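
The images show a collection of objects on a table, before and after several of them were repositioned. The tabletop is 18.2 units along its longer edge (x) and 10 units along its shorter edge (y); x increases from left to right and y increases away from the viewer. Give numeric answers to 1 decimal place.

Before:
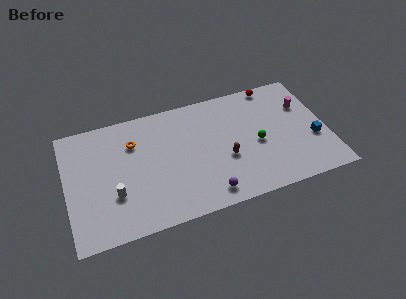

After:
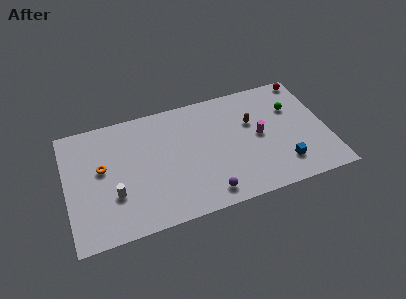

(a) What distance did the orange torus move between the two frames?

2.7

From (4.8, 7.2) to (2.5, 5.7), the orange torus covered √(2.3² + 1.5²) ≈ 2.7 units.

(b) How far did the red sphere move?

2.4

The red sphere was near (14.9, 9.2) before and (17.3, 9.1) after, so it travelled √(2.4² + 0.1²) ≈ 2.4 units.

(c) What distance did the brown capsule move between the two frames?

3.3

The brown capsule was near (11.0, 3.9) before and (13.1, 6.4) after, so it travelled √(2.1² + 2.5²) ≈ 3.3 units.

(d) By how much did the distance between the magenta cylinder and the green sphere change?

-1.2

The distance was about 4.2 in the first image and 3.0 in the second, so they moved 1.2 units closer together.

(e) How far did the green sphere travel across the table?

3.5

The green sphere moved from about (13.3, 4.5) to (16.0, 6.8), a distance of √(2.7² + 2.3²) ≈ 3.5.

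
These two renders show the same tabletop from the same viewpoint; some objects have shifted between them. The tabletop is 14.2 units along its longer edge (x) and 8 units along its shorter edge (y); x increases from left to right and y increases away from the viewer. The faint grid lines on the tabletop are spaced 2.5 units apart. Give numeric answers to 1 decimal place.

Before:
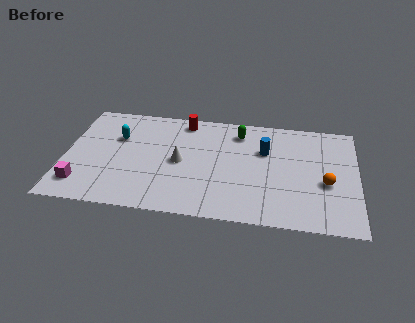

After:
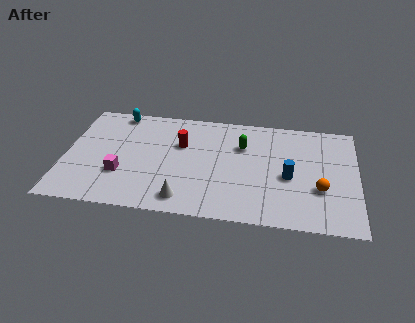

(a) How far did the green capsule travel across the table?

1.0

The green capsule moved from about (8.4, 6.5) to (8.6, 5.5), a distance of √(0.2² + 1.0²) ≈ 1.0.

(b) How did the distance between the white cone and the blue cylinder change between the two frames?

+1.2

Before: roughly 4.3 units apart; after: 5.5. That's 1.2 units further apart.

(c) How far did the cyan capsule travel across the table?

1.9

From (2.5, 5.3) to (2.4, 7.2), the cyan capsule covered √(0.1² + 1.9²) ≈ 1.9 units.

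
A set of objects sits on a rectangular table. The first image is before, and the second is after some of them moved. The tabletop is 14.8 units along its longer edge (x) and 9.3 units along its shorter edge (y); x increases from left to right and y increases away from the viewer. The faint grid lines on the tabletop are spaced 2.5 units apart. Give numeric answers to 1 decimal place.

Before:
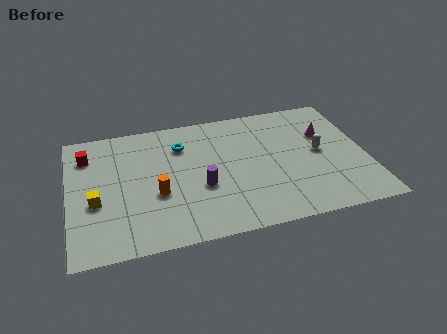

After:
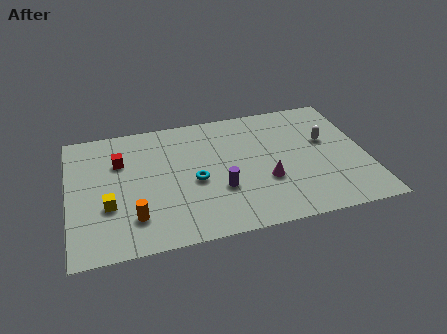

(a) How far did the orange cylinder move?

1.8

The orange cylinder moved from about (4.3, 3.6) to (3.1, 2.2), a distance of √(1.2² + 1.4²) ≈ 1.8.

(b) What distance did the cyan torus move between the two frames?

2.8

From (5.7, 6.9) to (6.2, 4.1), the cyan torus covered √(0.5² + 2.8²) ≈ 2.8 units.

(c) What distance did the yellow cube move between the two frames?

0.7

The yellow cube moved from about (1.3, 3.7) to (1.9, 3.3), a distance of √(0.6² + 0.4²) ≈ 0.7.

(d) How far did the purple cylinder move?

1.0

The purple cylinder was near (6.5, 3.6) before and (7.4, 3.2) after, so it travelled √(0.9² + 0.4²) ≈ 1.0 units.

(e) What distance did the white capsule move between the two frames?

0.9

From (12.5, 4.8) to (12.9, 5.6), the white capsule covered √(0.4² + 0.8²) ≈ 0.9 units.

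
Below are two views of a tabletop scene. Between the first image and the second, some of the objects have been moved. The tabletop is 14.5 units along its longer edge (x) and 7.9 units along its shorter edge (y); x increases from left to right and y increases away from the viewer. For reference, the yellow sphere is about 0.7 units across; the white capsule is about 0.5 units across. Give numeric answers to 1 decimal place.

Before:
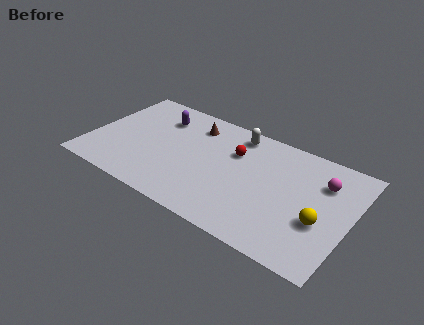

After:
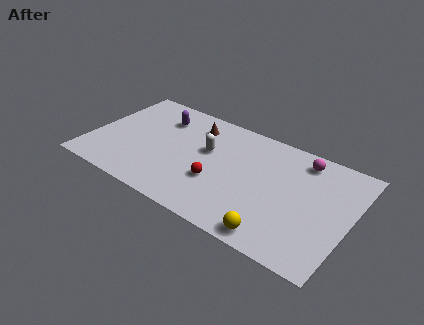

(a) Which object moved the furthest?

the yellow sphere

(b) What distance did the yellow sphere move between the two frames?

3.0

The yellow sphere moved from about (13.0, 3.0) to (10.9, 0.9), a distance of √(2.1² + 2.1²) ≈ 3.0.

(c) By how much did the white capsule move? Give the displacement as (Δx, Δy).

(-1.4, -2.0)

The white capsule started near (7.8, 6.8) and ended near (6.4, 4.8).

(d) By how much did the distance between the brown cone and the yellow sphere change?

-0.6

They were about 8.3 units apart before and 7.7 after — 0.6 units closer together.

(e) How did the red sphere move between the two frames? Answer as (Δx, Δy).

(-0.6, -2.6)

From the two frames, the red sphere sits at roughly (7.9, 5.4) before and (7.3, 2.8) after.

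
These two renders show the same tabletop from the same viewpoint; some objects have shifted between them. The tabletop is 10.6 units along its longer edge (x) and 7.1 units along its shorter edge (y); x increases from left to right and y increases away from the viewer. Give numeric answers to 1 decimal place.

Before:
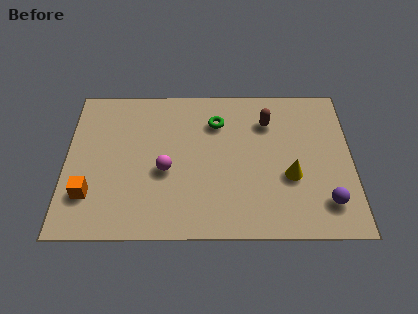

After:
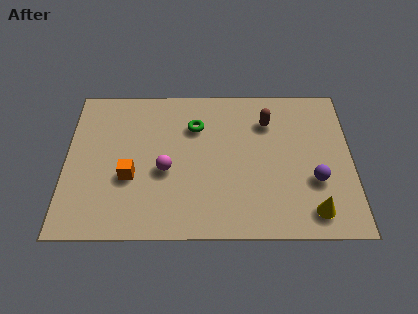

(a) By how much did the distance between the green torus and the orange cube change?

-2.4

They were about 5.8 units apart before and 3.4 after — 2.4 units closer together.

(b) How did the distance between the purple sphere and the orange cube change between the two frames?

-1.9

They were about 8.7 units apart before and 6.8 after — 1.9 units closer together.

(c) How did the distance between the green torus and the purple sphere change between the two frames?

-0.4

The distance was about 5.5 in the first image and 5.1 in the second, so they moved 0.4 units closer together.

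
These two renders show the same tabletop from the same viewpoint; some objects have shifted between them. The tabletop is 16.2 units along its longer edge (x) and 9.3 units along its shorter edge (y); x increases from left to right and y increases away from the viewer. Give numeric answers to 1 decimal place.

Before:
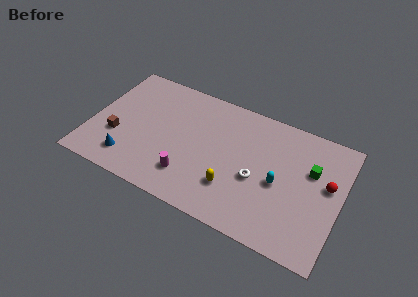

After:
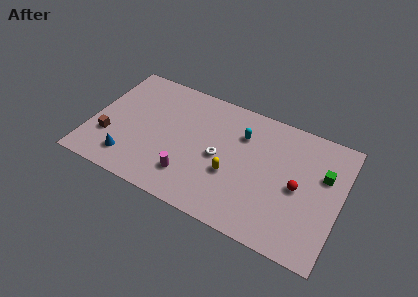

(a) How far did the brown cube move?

0.6

The brown cube moved from about (1.8, 3.2) to (1.3, 2.9), a distance of √(0.5² + 0.3²) ≈ 0.6.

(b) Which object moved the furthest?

the cyan capsule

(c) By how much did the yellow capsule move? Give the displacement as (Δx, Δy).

(-0.2, 0.9)

The yellow capsule was at about (9.5, 2.6) and moved to about (9.3, 3.5).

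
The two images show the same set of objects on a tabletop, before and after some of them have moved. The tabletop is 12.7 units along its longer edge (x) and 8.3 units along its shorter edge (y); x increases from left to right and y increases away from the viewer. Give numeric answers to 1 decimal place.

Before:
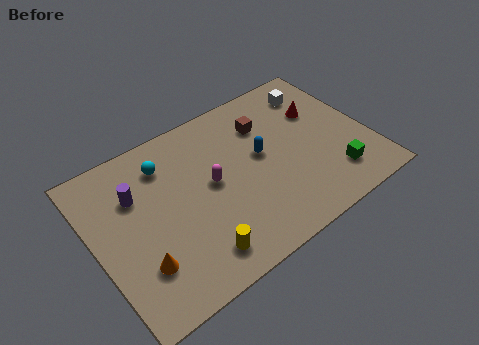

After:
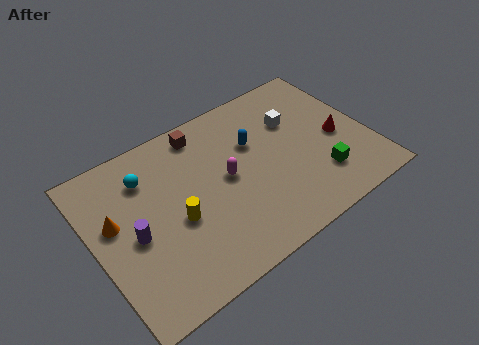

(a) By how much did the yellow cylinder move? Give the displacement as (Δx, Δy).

(-0.5, 2.1)

The yellow cylinder started near (4.1, 1.4) and ended near (3.6, 3.5).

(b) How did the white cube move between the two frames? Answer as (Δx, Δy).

(-1.3, -1.1)

The white cube started near (10.9, 6.7) and ended near (9.6, 5.6).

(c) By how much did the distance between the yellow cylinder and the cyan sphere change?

-2.2

They were about 5.1 units apart before and 2.9 after — 2.2 units closer together.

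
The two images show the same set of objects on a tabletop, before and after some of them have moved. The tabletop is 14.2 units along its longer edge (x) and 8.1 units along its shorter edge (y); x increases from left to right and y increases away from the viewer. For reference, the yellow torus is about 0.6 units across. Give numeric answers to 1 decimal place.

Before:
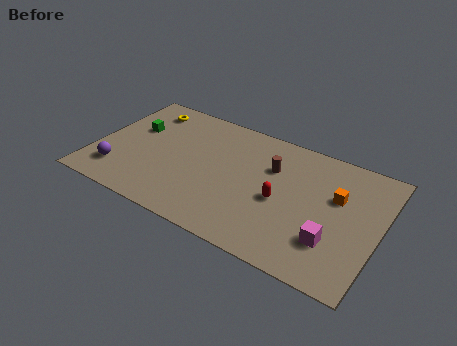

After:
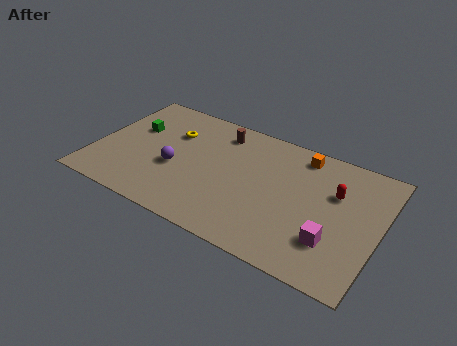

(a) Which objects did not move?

the green cube and the magenta cube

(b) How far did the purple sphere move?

3.1

The purple sphere moved from about (1.4, 1.8) to (4.1, 3.3), a distance of √(2.7² + 1.5²) ≈ 3.1.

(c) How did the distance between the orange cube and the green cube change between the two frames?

-1.8

The distance was about 10.3 in the first image and 8.5 in the second, so they moved 1.8 units closer together.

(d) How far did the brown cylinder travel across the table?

3.0

From (8.7, 5.5) to (5.9, 6.7), the brown cylinder covered √(2.8² + 1.2²) ≈ 3.0 units.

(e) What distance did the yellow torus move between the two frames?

1.9

The yellow torus moved from about (2.0, 6.7) to (3.6, 5.6), a distance of √(1.6² + 1.1²) ≈ 1.9.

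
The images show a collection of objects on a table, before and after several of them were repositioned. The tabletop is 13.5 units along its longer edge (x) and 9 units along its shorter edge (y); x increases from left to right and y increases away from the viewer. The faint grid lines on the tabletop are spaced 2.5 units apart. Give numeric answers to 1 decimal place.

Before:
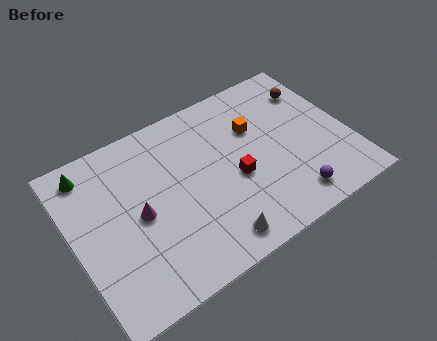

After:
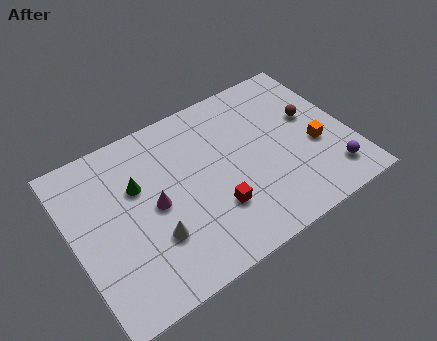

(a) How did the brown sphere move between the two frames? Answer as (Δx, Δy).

(-0.4, -1.5)

From the two frames, the brown sphere sits at roughly (12.3, 6.8) before and (11.9, 5.3) after.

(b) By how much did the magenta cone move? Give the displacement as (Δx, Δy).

(0.8, 0.1)

The magenta cone started near (3.1, 4.3) and ended near (3.9, 4.4).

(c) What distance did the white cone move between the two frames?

3.1

From (6.2, 1.2) to (3.6, 2.8), the white cone covered √(2.6² + 1.6²) ≈ 3.1 units.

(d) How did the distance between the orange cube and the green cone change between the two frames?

+0.6

The distance was about 8.2 in the first image and 8.8 in the second, so they moved 0.6 units further apart.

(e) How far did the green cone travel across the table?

2.8

The green cone moved from about (1.2, 7.7) to (3.3, 5.8), a distance of √(2.1² + 1.9²) ≈ 2.8.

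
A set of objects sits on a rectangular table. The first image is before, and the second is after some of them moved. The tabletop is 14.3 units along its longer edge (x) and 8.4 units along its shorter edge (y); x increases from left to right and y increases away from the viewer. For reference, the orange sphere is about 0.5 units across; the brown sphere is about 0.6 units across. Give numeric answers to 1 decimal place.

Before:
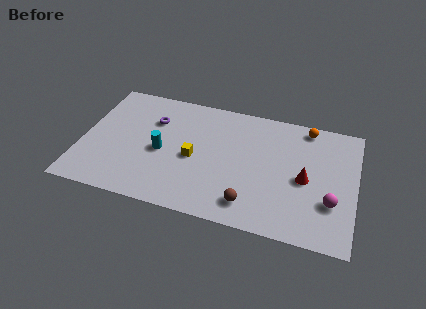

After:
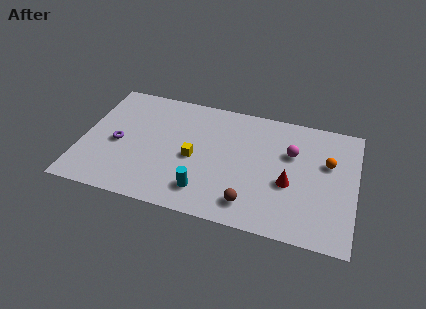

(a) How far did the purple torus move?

2.7

The purple torus moved from about (3.6, 5.9) to (1.9, 3.8), a distance of √(1.7² + 2.1²) ≈ 2.7.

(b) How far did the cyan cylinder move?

3.2

The cyan cylinder moved from about (4.2, 3.8) to (6.6, 1.7), a distance of √(2.4² + 2.1²) ≈ 3.2.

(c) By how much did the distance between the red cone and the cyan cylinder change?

-2.9

They were about 7.5 units apart before and 4.6 after — 2.9 units closer together.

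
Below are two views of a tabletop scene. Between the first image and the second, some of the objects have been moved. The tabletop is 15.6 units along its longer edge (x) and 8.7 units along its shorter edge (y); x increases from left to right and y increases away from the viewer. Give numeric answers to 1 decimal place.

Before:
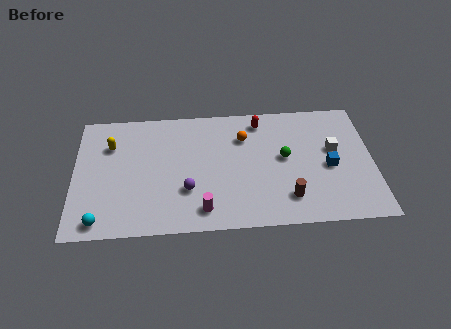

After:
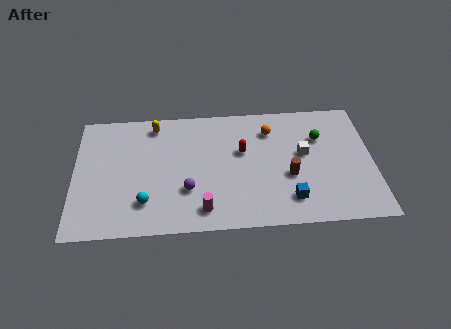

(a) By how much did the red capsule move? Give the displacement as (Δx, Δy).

(-1.0, -2.1)

From the two frames, the red capsule sits at roughly (9.8, 7.4) before and (8.8, 5.3) after.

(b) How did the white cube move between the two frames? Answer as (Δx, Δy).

(-1.6, -0.2)

The white cube was at about (13.6, 5.1) and moved to about (12.0, 4.9).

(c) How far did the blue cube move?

3.0

From (13.3, 3.9) to (11.2, 1.8), the blue cube covered √(2.1² + 2.1²) ≈ 3.0 units.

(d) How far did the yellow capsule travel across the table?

2.6

The yellow capsule moved from about (1.9, 6.2) to (4.2, 7.5), a distance of √(2.3² + 1.3²) ≈ 2.6.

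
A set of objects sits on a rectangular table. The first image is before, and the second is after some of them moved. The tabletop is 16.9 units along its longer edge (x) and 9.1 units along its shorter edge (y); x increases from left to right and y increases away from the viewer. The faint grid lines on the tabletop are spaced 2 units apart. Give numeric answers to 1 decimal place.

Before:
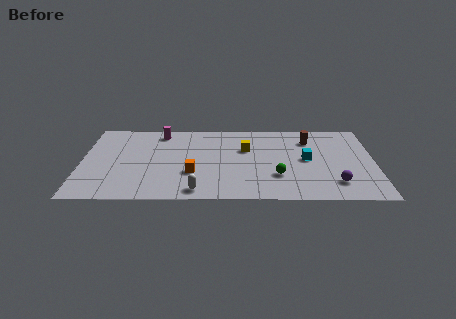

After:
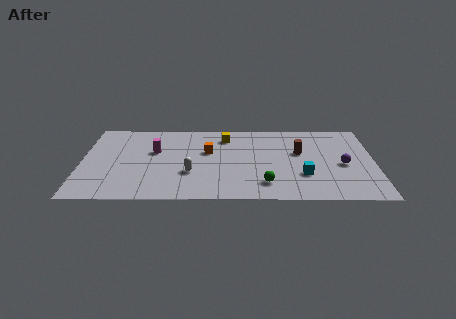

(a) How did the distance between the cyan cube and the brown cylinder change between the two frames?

+0.3

They were about 2.3 units apart before and 2.6 after — 0.3 units further apart.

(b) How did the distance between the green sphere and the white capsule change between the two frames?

-0.4

Before: roughly 4.9 units apart; after: 4.5. That's 0.4 units closer together.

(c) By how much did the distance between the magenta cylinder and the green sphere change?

-1.0

They were about 8.4 units apart before and 7.4 after — 1.0 units closer together.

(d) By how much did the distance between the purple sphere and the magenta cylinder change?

-0.6

The distance was about 11.6 in the first image and 11.0 in the second, so they moved 0.6 units closer together.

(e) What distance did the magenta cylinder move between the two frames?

2.2

From (4.5, 7.8) to (4.2, 5.6), the magenta cylinder covered √(0.3² + 2.2²) ≈ 2.2 units.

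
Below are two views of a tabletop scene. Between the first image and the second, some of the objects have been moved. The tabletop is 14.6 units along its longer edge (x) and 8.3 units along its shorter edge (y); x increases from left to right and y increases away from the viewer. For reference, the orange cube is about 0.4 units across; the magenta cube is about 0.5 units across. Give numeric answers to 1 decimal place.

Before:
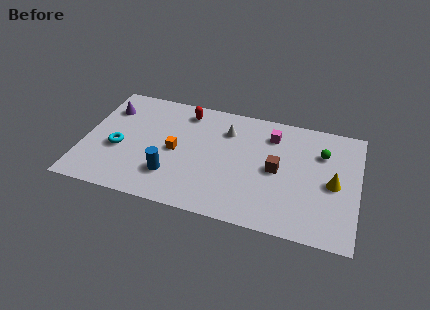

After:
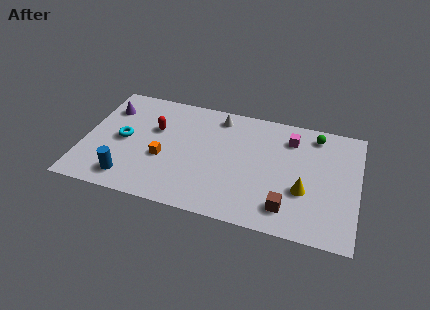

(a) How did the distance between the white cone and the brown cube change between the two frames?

+3.3

Before: roughly 3.5 units apart; after: 6.8. That's 3.3 units further apart.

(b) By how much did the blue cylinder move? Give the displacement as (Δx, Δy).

(-2.2, -0.8)

The blue cylinder started near (4.8, 2.2) and ended near (2.6, 1.4).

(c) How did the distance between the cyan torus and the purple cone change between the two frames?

-0.6

The distance was about 2.9 in the first image and 2.3 in the second, so they moved 0.6 units closer together.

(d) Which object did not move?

the purple cone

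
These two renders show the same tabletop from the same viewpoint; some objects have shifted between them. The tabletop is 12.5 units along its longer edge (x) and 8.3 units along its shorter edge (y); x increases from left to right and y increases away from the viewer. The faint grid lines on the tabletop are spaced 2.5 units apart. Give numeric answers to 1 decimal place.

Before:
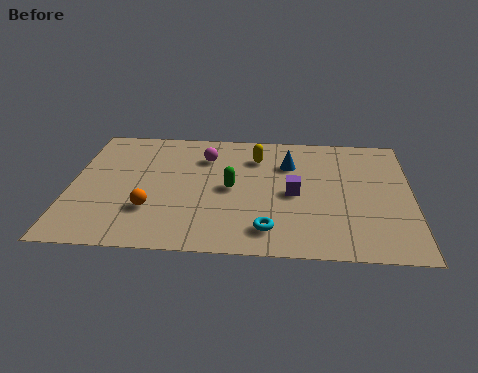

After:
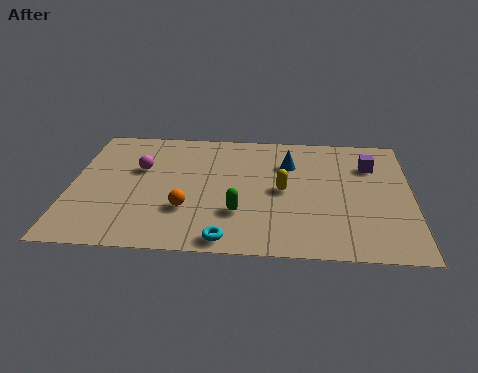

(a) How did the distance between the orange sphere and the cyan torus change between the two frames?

-2.1

The distance was about 4.4 in the first image and 2.3 in the second, so they moved 2.1 units closer together.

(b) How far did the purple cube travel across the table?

3.5

From (8.2, 3.9) to (11.0, 6.0), the purple cube covered √(2.8² + 2.1²) ≈ 3.5 units.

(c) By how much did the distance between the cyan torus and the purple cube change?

+4.8

The distance was about 2.6 in the first image and 7.4 in the second, so they moved 4.8 units further apart.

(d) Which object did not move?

the blue cone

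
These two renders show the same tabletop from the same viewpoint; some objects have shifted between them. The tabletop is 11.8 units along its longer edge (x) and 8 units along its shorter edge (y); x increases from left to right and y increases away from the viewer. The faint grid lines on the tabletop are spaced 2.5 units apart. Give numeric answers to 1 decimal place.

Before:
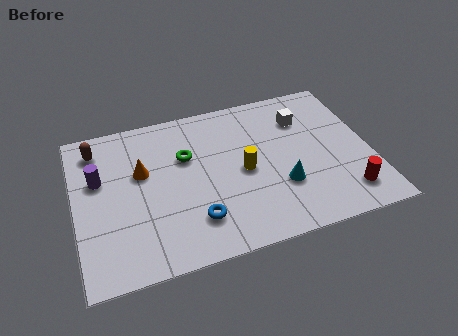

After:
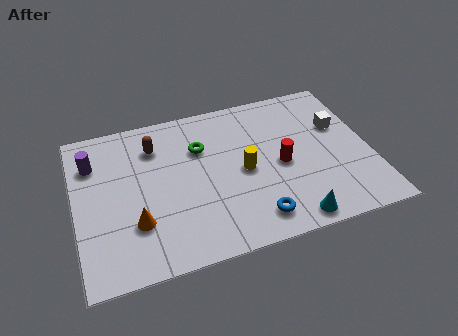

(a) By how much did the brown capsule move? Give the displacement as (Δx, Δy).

(2.3, -0.5)

From the two frames, the brown capsule sits at roughly (1.0, 6.6) before and (3.3, 6.1) after.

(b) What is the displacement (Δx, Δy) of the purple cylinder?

(-0.2, 0.9)

The purple cylinder was at about (1.0, 5.0) and moved to about (0.8, 5.9).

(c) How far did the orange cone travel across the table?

2.5

The orange cone moved from about (2.7, 4.9) to (2.3, 2.4), a distance of √(0.4² + 2.5²) ≈ 2.5.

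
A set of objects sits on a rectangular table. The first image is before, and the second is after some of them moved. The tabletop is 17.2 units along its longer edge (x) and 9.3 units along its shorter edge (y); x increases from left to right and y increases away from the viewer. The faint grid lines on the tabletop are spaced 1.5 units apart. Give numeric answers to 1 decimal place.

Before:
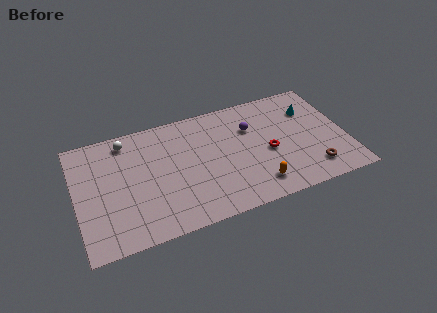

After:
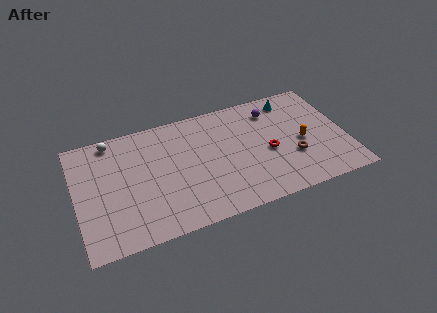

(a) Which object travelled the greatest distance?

the orange capsule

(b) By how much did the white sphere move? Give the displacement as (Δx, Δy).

(-0.9, 0.3)

From the two frames, the white sphere sits at roughly (3.4, 8.0) before and (2.5, 8.3) after.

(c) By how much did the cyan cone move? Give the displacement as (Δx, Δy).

(-1.1, 1.2)

From the two frames, the cyan cone sits at roughly (15.2, 6.7) before and (14.1, 7.9) after.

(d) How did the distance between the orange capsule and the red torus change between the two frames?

-0.4

Before: roughly 2.6 units apart; after: 2.2. That's 0.4 units closer together.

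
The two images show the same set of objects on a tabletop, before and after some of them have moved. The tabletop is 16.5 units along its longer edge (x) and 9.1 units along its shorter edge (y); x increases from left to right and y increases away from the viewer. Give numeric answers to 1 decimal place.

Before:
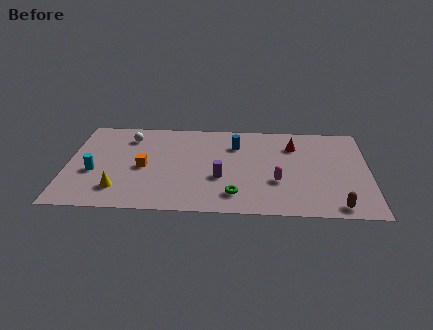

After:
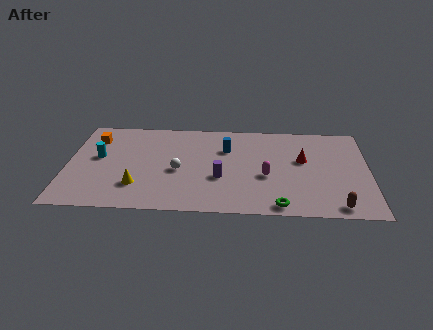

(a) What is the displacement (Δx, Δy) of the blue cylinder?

(-0.5, -0.4)

The blue cylinder started near (9.2, 6.7) and ended near (8.7, 6.3).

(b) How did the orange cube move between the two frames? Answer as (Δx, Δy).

(-2.8, 2.7)

From the two frames, the orange cube sits at roughly (4.2, 4.2) before and (1.4, 6.9) after.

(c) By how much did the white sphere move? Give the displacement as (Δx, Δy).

(2.8, -3.2)

The white sphere was at about (3.3, 7.2) and moved to about (6.1, 4.0).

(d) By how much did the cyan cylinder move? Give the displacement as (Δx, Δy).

(0.2, 1.5)

The cyan cylinder was at about (1.5, 3.6) and moved to about (1.7, 5.1).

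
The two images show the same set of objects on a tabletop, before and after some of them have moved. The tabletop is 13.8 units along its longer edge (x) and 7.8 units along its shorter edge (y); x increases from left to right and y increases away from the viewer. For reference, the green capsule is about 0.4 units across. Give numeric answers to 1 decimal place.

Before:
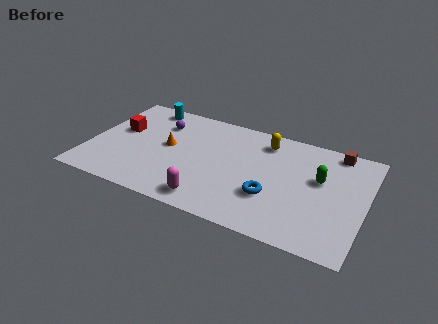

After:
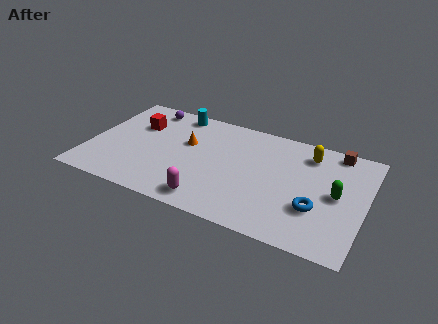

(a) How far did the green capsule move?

1.2

The green capsule moved from about (11.5, 4.7) to (12.4, 3.9), a distance of √(0.9² + 0.8²) ≈ 1.2.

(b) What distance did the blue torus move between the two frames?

2.2

The blue torus moved from about (9.3, 2.6) to (11.5, 2.6), a distance of √(2.2² + 0.0²) ≈ 2.2.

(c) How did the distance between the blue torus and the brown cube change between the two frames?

-0.8

They were about 5.2 units apart before and 4.4 after — 0.8 units closer together.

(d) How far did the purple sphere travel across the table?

1.3

From (3.3, 5.8) to (2.5, 6.8), the purple sphere covered √(0.8² + 1.0²) ≈ 1.3 units.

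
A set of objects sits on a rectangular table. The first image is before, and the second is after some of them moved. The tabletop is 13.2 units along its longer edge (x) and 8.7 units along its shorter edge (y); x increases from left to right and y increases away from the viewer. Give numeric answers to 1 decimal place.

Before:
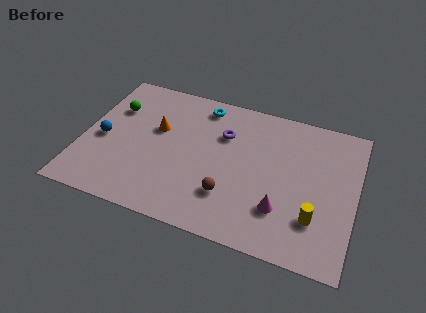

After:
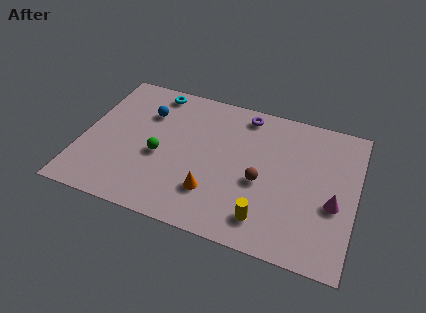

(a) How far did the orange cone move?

4.2

The orange cone moved from about (3.5, 5.3) to (6.5, 2.3), a distance of √(3.0² + 3.0²) ≈ 4.2.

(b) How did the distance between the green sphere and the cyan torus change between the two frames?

-0.4

Before: roughly 4.5 units apart; after: 4.1. That's 0.4 units closer together.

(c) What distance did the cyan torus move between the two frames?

2.4

From (5.5, 7.5) to (3.1, 7.7), the cyan torus covered √(2.4² + 0.2²) ≈ 2.4 units.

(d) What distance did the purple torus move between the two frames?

1.8

From (6.7, 6.0) to (7.6, 7.6), the purple torus covered √(0.9² + 1.6²) ≈ 1.8 units.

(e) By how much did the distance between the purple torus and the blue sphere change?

-1.2

They were about 6.1 units apart before and 4.9 after — 1.2 units closer together.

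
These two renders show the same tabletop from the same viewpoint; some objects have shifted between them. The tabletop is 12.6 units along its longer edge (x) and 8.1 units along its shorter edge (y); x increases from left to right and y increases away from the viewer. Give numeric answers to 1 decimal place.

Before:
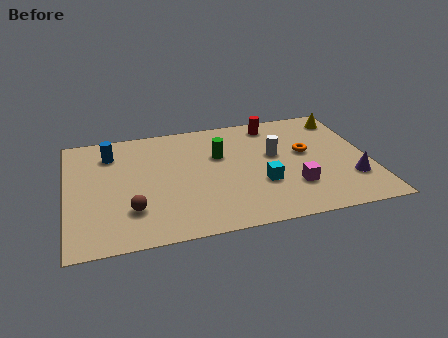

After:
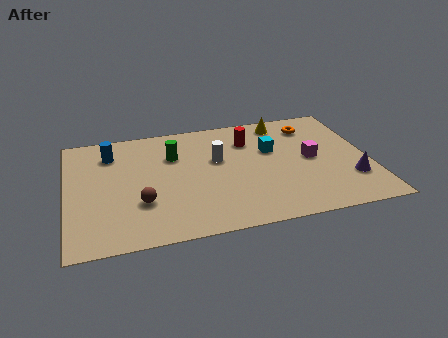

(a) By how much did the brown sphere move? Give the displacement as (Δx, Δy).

(0.4, 0.4)

The brown sphere started near (2.6, 2.2) and ended near (3.0, 2.6).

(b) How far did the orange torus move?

1.9

The orange torus was near (10.0, 4.6) before and (10.4, 6.5) after, so it travelled √(0.4² + 1.9²) ≈ 1.9 units.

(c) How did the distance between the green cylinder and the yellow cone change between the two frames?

-0.7

The distance was about 5.6 in the first image and 4.9 in the second, so they moved 0.7 units closer together.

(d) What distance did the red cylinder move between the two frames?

1.5

From (8.8, 7.0) to (7.7, 6.0), the red cylinder covered √(1.1² + 1.0²) ≈ 1.5 units.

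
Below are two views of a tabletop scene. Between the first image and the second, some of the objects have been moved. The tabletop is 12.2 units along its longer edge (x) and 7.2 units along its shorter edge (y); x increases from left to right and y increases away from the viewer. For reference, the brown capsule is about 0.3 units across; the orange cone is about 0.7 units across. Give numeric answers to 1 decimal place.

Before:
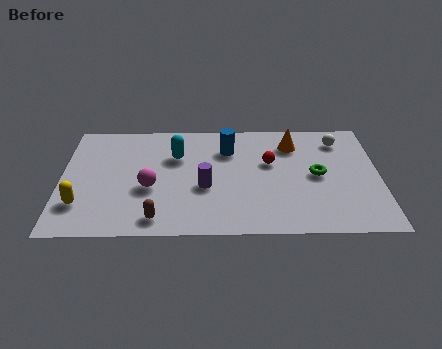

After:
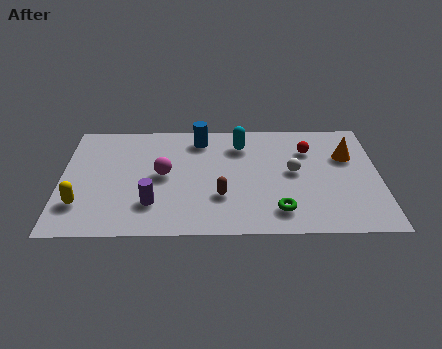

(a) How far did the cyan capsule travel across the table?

2.6

The cyan capsule moved from about (4.4, 4.9) to (6.9, 5.6), a distance of √(2.5² + 0.7²) ≈ 2.6.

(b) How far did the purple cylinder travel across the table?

2.2

The purple cylinder was near (5.5, 2.9) before and (3.5, 1.9) after, so it travelled √(2.0² + 1.0²) ≈ 2.2 units.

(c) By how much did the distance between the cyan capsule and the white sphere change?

-3.7

Before: roughly 6.4 units apart; after: 2.7. That's 3.7 units closer together.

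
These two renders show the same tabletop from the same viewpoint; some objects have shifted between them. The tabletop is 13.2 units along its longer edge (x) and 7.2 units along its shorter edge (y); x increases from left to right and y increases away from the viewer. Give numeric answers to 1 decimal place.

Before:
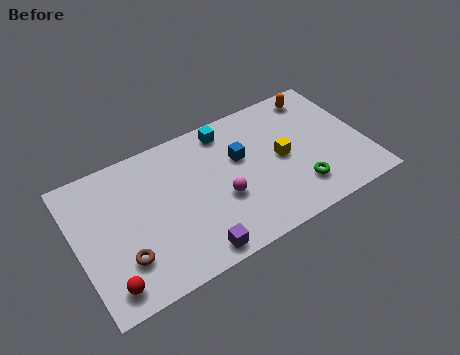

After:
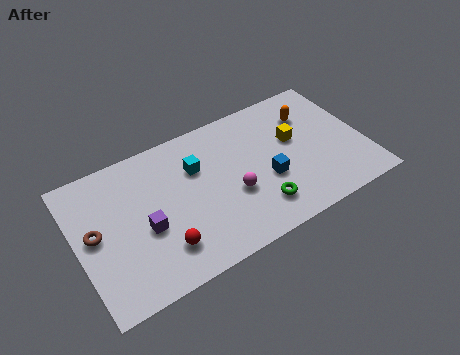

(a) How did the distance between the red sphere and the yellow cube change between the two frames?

-1.7

They were about 8.7 units apart before and 7.0 after — 1.7 units closer together.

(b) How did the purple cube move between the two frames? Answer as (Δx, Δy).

(-1.9, 2.2)

The purple cube started near (4.9, 0.8) and ended near (3.0, 3.0).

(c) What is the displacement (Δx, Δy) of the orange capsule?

(-0.5, -0.9)

The orange capsule started near (11.5, 6.2) and ended near (11.0, 5.3).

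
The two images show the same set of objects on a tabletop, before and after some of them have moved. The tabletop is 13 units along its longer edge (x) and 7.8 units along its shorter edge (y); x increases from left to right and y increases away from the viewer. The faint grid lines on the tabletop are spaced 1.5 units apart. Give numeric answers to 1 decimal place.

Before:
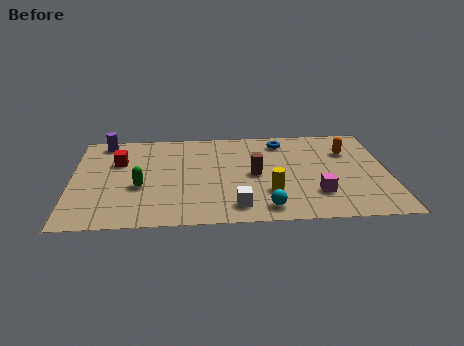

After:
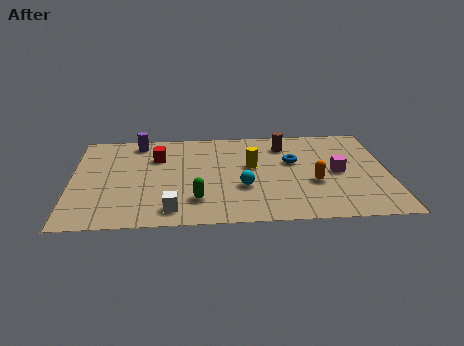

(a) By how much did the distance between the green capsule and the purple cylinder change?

+1.4

They were about 4.1 units apart before and 5.5 after — 1.4 units further apart.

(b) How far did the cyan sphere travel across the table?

1.9

From (7.9, 1.1) to (7.0, 2.8), the cyan sphere covered √(0.9² + 1.7²) ≈ 1.9 units.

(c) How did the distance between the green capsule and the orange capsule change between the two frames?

-4.0

They were about 8.9 units apart before and 4.9 after — 4.0 units closer together.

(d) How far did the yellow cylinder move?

2.3

The yellow cylinder moved from about (8.1, 2.3) to (7.4, 4.5), a distance of √(0.7² + 2.2²) ≈ 2.3.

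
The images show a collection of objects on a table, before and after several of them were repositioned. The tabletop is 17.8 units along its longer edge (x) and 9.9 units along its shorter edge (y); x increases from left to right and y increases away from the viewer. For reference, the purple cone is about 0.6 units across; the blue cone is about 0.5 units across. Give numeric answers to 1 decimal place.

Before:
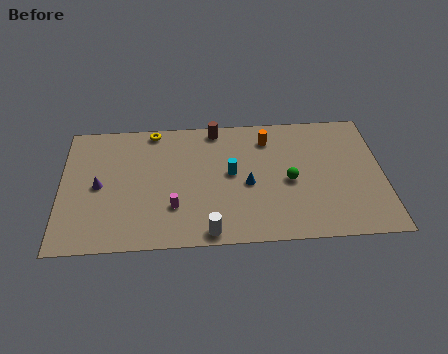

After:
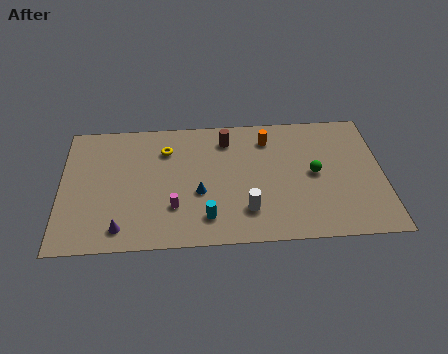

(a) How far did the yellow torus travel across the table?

1.7

The yellow torus was near (5.1, 9.0) before and (5.8, 7.4) after, so it travelled √(0.7² + 1.6²) ≈ 1.7 units.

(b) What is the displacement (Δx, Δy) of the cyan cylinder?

(-1.4, -3.3)

From the two frames, the cyan cylinder sits at roughly (9.4, 5.3) before and (8.0, 2.0) after.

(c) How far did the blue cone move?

2.7

The blue cone moved from about (10.3, 4.4) to (7.6, 3.9), a distance of √(2.7² + 0.5²) ≈ 2.7.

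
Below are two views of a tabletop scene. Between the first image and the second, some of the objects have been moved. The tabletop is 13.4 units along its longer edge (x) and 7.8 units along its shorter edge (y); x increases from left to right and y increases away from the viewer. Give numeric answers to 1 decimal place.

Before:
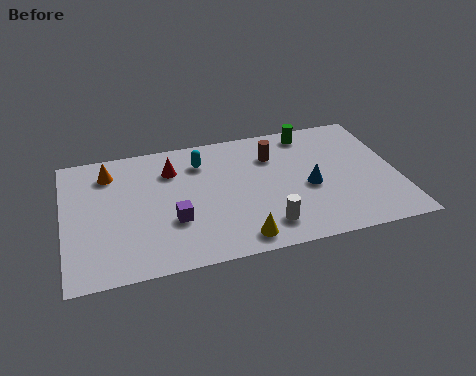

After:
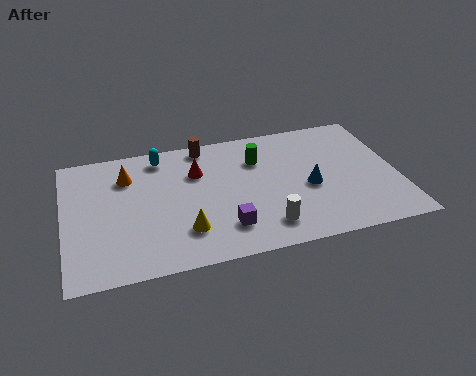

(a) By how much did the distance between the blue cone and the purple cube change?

-1.7

Before: roughly 5.5 units apart; after: 3.8. That's 1.7 units closer together.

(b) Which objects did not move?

the white cylinder and the blue cone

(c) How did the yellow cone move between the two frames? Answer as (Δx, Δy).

(-2.1, 1.0)

From the two frames, the yellow cone sits at roughly (6.8, 1.0) before and (4.7, 2.0) after.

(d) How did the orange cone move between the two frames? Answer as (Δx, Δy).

(0.7, -0.4)

The orange cone was at about (1.9, 6.2) and moved to about (2.6, 5.8).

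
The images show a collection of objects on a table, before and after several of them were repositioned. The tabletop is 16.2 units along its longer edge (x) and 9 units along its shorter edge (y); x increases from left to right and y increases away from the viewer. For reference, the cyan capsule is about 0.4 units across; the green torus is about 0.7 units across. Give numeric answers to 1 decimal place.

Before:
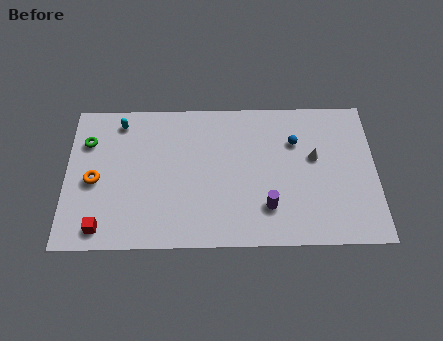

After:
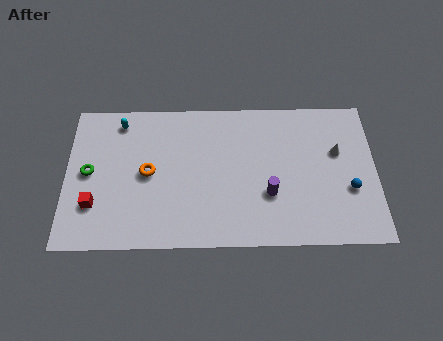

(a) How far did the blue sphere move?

4.1

From (12.0, 6.3) to (14.8, 3.3), the blue sphere covered √(2.8² + 3.0²) ≈ 4.1 units.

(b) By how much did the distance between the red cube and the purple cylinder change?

+0.4

The distance was about 8.7 in the first image and 9.1 in the second, so they moved 0.4 units further apart.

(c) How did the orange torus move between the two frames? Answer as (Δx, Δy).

(2.8, 0.4)

The orange torus started near (1.5, 4.1) and ended near (4.3, 4.5).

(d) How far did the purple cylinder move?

0.8

The purple cylinder moved from about (10.5, 2.3) to (10.6, 3.1), a distance of √(0.1² + 0.8²) ≈ 0.8.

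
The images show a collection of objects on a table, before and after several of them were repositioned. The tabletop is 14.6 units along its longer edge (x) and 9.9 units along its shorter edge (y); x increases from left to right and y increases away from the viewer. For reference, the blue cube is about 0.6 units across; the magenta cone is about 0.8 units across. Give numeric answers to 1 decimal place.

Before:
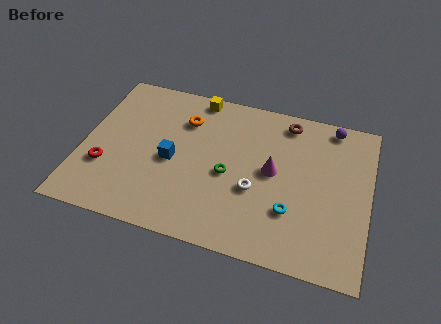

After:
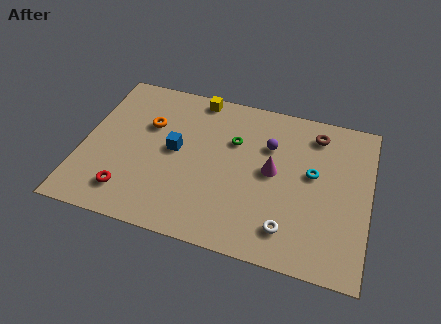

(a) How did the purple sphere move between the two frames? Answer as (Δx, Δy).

(-3.1, -2.1)

The purple sphere was at about (12.5, 8.9) and moved to about (9.4, 6.8).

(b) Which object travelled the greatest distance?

the purple sphere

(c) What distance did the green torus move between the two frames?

2.2

The green torus was near (7.5, 4.4) before and (7.6, 6.6) after, so it travelled √(0.1² + 2.2²) ≈ 2.2 units.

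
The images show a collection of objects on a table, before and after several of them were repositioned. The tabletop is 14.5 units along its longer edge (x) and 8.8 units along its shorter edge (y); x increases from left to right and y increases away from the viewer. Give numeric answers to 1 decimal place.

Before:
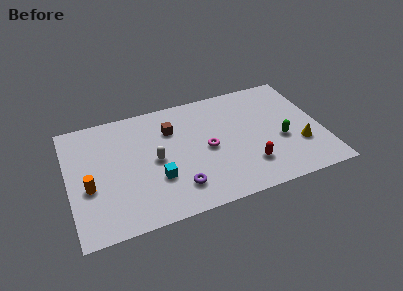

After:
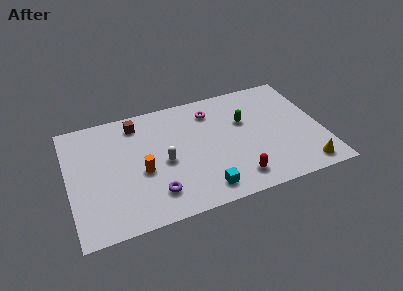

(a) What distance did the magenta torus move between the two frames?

2.8

The magenta torus was near (7.9, 4.2) before and (8.4, 7.0) after, so it travelled √(0.5² + 2.8²) ≈ 2.8 units.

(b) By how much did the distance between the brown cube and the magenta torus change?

+1.5

They were about 2.8 units apart before and 4.3 after — 1.5 units further apart.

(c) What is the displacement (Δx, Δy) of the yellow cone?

(0.1, -1.7)

The yellow cone was at about (13.1, 2.8) and moved to about (13.2, 1.1).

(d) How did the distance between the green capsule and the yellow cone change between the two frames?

+4.2

They were about 1.2 units apart before and 5.4 after — 4.2 units further apart.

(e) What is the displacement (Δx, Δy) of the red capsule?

(-0.8, -0.7)

The red capsule started near (10.1, 2.2) and ended near (9.3, 1.5).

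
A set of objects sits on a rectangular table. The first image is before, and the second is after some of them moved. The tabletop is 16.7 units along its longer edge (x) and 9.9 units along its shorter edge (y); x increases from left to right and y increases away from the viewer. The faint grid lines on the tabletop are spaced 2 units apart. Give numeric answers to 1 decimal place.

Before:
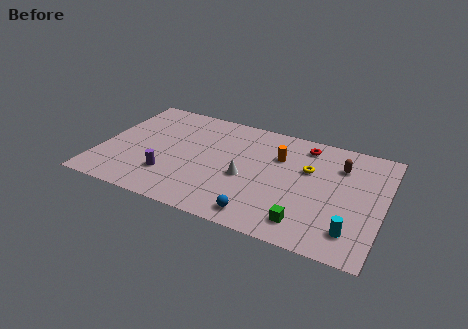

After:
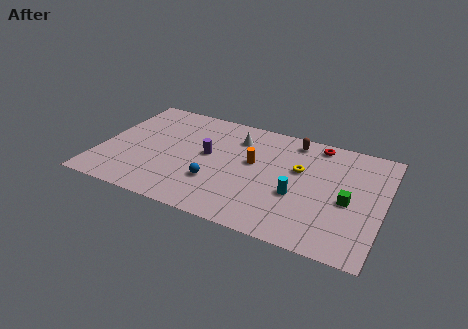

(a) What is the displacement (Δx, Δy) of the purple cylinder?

(2.0, 2.7)

The purple cylinder started near (4.3, 2.7) and ended near (6.3, 5.4).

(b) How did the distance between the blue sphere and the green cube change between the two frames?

+5.2

They were about 2.6 units apart before and 7.8 after — 5.2 units further apart.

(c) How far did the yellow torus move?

0.5

The yellow torus was near (12.2, 6.3) before and (11.7, 6.1) after, so it travelled √(0.5² + 0.2²) ≈ 0.5 units.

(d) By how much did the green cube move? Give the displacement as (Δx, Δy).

(2.2, 2.7)

The green cube started near (12.5, 1.7) and ended near (14.7, 4.4).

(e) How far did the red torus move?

0.8

The red torus was near (11.8, 8.4) before and (12.5, 8.8) after, so it travelled √(0.7² + 0.4²) ≈ 0.8 units.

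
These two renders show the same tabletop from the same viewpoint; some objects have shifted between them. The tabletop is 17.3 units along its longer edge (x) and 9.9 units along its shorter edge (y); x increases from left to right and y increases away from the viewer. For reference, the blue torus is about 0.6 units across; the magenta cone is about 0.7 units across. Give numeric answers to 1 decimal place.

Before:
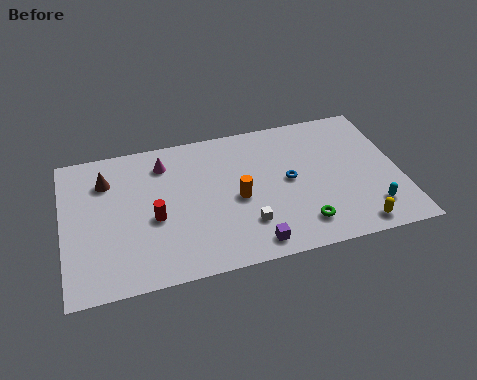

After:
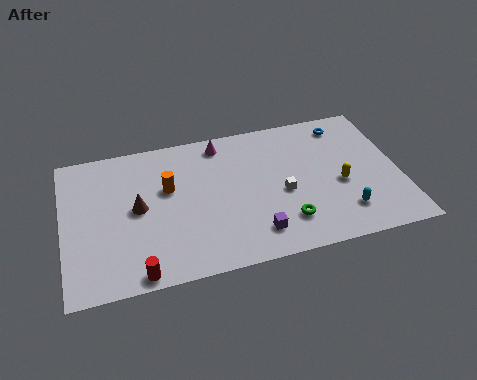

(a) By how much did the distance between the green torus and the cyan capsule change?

-0.6

They were about 3.6 units apart before and 3.0 after — 0.6 units closer together.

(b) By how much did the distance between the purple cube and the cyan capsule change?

-1.7

The distance was about 6.3 in the first image and 4.6 in the second, so they moved 1.7 units closer together.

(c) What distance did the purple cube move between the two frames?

0.7

The purple cube moved from about (9.4, 1.2) to (9.6, 1.9), a distance of √(0.2² + 0.7²) ≈ 0.7.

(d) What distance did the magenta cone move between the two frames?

3.1

The magenta cone was near (5.3, 7.9) before and (8.3, 8.6) after, so it travelled √(3.0² + 0.7²) ≈ 3.1 units.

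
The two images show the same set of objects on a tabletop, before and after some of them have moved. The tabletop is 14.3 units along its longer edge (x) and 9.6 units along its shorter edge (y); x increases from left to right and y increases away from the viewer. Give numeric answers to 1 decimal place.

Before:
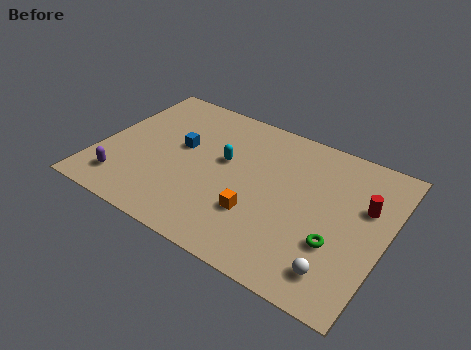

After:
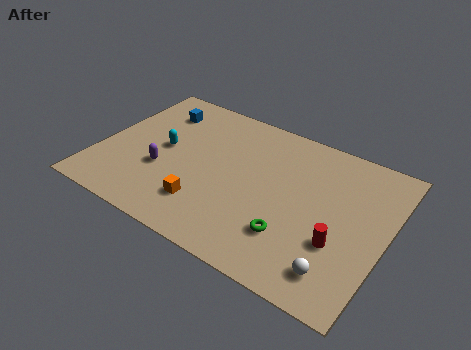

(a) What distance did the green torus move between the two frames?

2.2

The green torus moved from about (12.1, 3.2) to (10.0, 2.6), a distance of √(2.1² + 0.6²) ≈ 2.2.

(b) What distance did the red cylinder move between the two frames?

2.9

The red cylinder was near (13.1, 6.1) before and (12.2, 3.3) after, so it travelled √(0.9² + 2.8²) ≈ 2.9 units.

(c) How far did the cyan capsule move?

3.1

The cyan capsule was near (6.1, 5.6) before and (3.1, 5.0) after, so it travelled √(3.0² + 0.6²) ≈ 3.1 units.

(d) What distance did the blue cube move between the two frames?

2.6

The blue cube was near (3.9, 5.5) before and (2.3, 7.5) after, so it travelled √(1.6² + 2.0²) ≈ 2.6 units.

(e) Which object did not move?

the white sphere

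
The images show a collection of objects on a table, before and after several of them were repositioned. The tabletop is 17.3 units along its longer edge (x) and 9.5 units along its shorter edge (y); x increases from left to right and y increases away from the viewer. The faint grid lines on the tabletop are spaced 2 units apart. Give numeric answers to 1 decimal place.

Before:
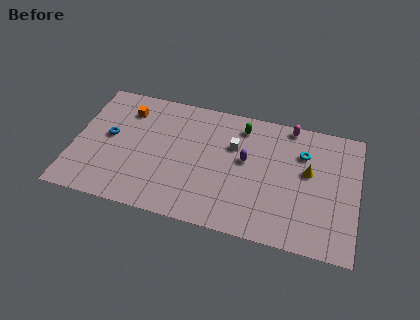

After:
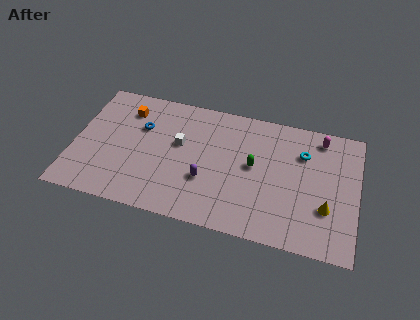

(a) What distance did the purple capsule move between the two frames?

3.1

The purple capsule was near (10.5, 5.4) before and (8.2, 3.3) after, so it travelled √(2.3² + 2.1²) ≈ 3.1 units.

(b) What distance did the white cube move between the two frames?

3.4

The white cube was near (9.7, 6.3) before and (6.4, 5.6) after, so it travelled √(3.3² + 0.7²) ≈ 3.4 units.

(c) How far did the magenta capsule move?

2.0

From (13.0, 8.7) to (14.9, 8.2), the magenta capsule covered √(1.9² + 0.5²) ≈ 2.0 units.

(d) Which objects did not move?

the cyan torus and the orange cube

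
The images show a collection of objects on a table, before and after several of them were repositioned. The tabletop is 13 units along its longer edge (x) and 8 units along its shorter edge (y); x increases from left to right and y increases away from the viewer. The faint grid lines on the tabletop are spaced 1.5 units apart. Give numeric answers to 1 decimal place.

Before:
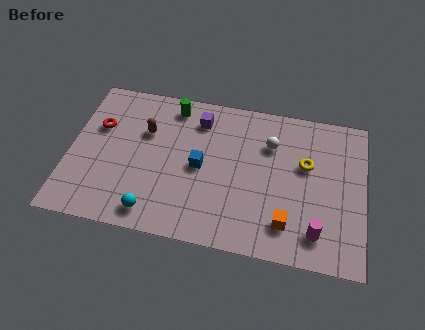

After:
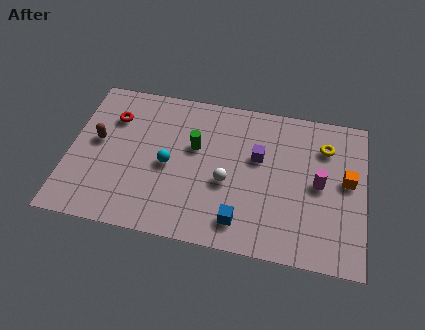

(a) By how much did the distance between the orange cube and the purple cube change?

-2.3

Before: roughly 6.2 units apart; after: 3.9. That's 2.3 units closer together.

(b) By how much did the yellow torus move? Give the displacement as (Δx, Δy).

(0.8, 1.1)

The yellow torus was at about (10.4, 4.9) and moved to about (11.2, 6.0).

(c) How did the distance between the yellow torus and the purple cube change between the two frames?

-1.9

Before: roughly 5.0 units apart; after: 3.1. That's 1.9 units closer together.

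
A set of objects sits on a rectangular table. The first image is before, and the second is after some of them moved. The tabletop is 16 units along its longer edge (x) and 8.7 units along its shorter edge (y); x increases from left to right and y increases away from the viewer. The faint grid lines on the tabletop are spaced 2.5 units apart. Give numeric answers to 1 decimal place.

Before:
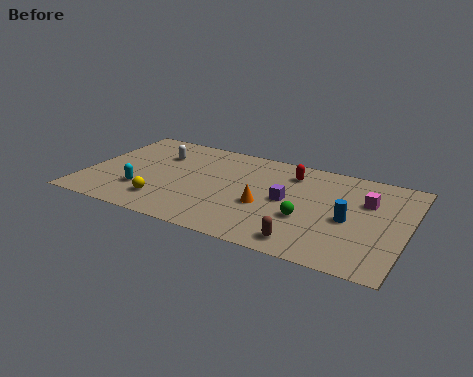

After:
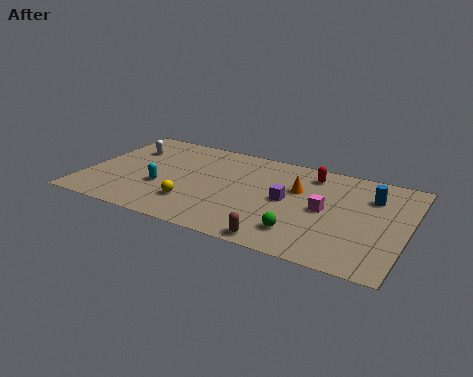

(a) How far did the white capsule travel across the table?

1.6

The white capsule moved from about (3.3, 6.2) to (1.7, 6.2), a distance of √(1.6² + 0.0²) ≈ 1.6.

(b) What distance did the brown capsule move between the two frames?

1.3

The brown capsule moved from about (11.4, 1.2) to (10.2, 0.8), a distance of √(1.2² + 0.4²) ≈ 1.3.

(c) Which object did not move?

the purple cube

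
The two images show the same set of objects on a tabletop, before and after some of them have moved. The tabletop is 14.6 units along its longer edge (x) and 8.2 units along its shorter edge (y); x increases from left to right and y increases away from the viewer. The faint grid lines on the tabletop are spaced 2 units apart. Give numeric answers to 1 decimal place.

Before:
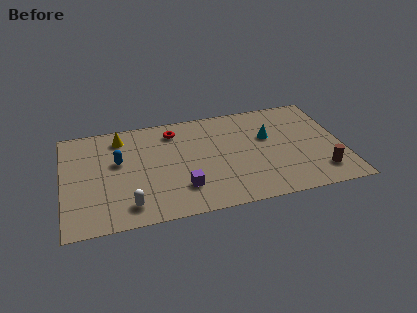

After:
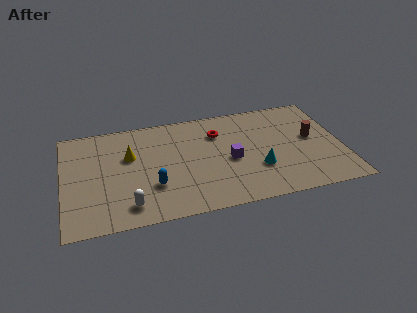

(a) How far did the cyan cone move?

2.5

From (10.8, 5.1) to (10.1, 2.7), the cyan cone covered √(0.7² + 2.4²) ≈ 2.5 units.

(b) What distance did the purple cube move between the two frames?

3.1

The purple cube moved from about (6.1, 2.1) to (8.7, 3.7), a distance of √(2.6² + 1.6²) ≈ 3.1.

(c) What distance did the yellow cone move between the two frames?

1.6

The yellow cone moved from about (3.1, 6.8) to (3.5, 5.2), a distance of √(0.4² + 1.6²) ≈ 1.6.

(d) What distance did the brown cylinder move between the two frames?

2.8

From (13.3, 1.7) to (13.1, 4.5), the brown cylinder covered √(0.2² + 2.8²) ≈ 2.8 units.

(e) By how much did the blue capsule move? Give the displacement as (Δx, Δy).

(1.7, -2.3)

From the two frames, the blue capsule sits at roughly (2.9, 4.9) before and (4.6, 2.6) after.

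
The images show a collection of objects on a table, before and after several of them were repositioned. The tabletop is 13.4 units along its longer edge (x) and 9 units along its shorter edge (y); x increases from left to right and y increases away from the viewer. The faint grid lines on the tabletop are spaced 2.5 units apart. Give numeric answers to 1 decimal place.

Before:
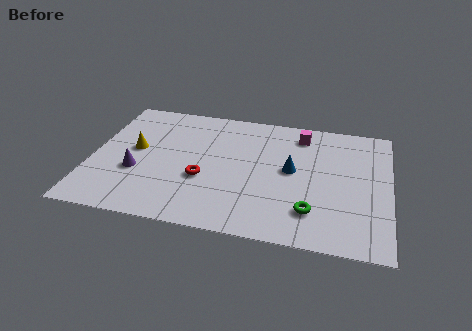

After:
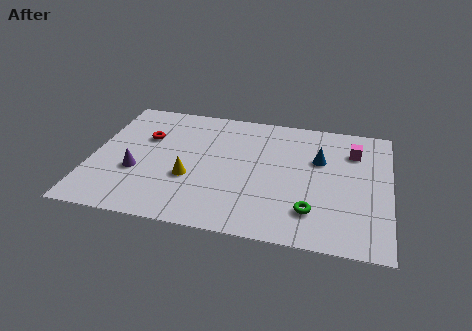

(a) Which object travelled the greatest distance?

the red torus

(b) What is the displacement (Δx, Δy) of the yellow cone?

(2.6, -1.6)

The yellow cone started near (1.9, 4.9) and ended near (4.5, 3.3).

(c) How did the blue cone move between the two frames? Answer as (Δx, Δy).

(1.2, 1.0)

The blue cone started near (9.0, 4.8) and ended near (10.2, 5.8).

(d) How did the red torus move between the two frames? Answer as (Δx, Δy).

(-2.8, 2.5)

The red torus started near (5.1, 3.4) and ended near (2.3, 5.9).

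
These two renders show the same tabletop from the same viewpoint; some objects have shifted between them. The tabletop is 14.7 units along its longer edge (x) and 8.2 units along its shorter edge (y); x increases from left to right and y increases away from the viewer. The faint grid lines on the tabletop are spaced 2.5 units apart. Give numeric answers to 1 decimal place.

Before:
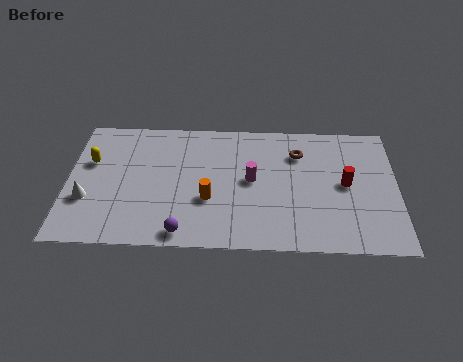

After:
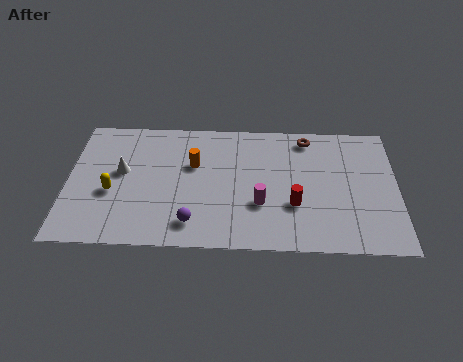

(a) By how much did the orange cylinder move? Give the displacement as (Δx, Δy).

(-0.7, 2.2)

From the two frames, the orange cylinder sits at roughly (6.3, 3.0) before and (5.6, 5.2) after.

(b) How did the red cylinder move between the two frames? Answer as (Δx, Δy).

(-2.3, -1.4)

From the two frames, the red cylinder sits at roughly (12.4, 4.2) before and (10.1, 2.8) after.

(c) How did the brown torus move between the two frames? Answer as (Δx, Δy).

(0.4, 1.0)

From the two frames, the brown torus sits at roughly (10.3, 6.1) before and (10.7, 7.1) after.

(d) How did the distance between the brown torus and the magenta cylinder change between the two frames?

+2.0

They were about 2.8 units apart before and 4.8 after — 2.0 units further apart.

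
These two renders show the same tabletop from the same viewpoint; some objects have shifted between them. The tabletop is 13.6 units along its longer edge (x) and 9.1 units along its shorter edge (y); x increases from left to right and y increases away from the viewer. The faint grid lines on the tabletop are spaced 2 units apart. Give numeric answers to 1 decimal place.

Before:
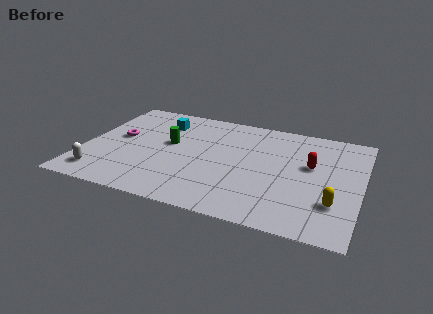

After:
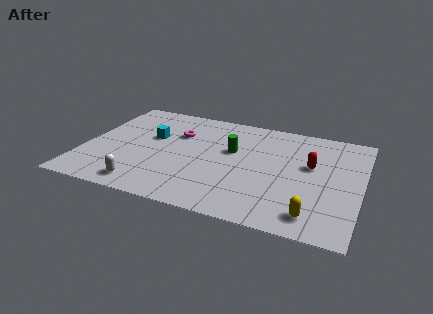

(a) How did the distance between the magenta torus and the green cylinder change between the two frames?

+0.4

The distance was about 2.5 in the first image and 2.9 in the second, so they moved 0.4 units further apart.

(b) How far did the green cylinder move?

3.1

From (4.1, 5.2) to (7.2, 5.5), the green cylinder covered √(3.1² + 0.3²) ≈ 3.1 units.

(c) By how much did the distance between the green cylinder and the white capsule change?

+1.0

They were about 4.8 units apart before and 5.8 after — 1.0 units further apart.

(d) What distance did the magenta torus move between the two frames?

3.0

The magenta torus moved from about (1.6, 5.0) to (4.4, 6.2), a distance of √(2.8² + 1.2²) ≈ 3.0.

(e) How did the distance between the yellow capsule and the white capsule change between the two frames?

-3.2

They were about 11.4 units apart before and 8.2 after — 3.2 units closer together.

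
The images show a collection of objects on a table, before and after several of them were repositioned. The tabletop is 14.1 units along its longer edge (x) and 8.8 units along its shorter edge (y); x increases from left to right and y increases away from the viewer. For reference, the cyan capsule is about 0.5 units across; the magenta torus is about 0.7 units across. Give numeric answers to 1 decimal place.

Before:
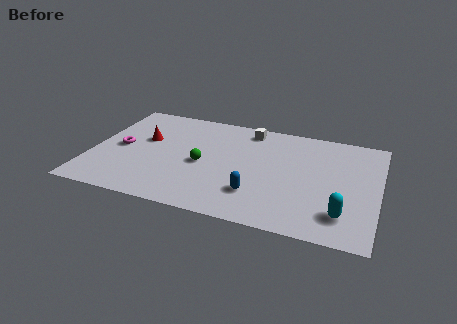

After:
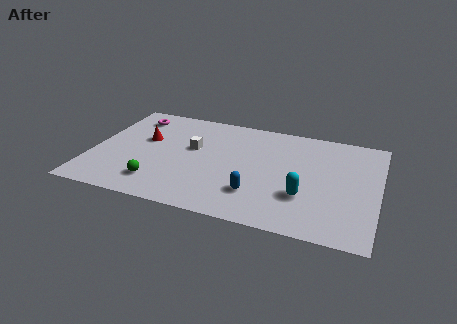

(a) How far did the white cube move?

3.5

The white cube moved from about (7.5, 7.6) to (4.9, 5.2), a distance of √(2.6² + 2.4²) ≈ 3.5.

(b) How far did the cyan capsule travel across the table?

2.1

The cyan capsule was near (12.5, 1.9) before and (10.6, 2.8) after, so it travelled √(1.9² + 0.9²) ≈ 2.1 units.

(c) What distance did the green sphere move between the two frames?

3.0

The green sphere moved from about (5.5, 4.0) to (3.5, 1.8), a distance of √(2.0² + 2.2²) ≈ 3.0.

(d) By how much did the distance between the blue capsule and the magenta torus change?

+1.0

The distance was about 7.2 in the first image and 8.2 in the second, so they moved 1.0 units further apart.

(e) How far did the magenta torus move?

2.9

From (1.4, 4.3) to (1.7, 7.2), the magenta torus covered √(0.3² + 2.9²) ≈ 2.9 units.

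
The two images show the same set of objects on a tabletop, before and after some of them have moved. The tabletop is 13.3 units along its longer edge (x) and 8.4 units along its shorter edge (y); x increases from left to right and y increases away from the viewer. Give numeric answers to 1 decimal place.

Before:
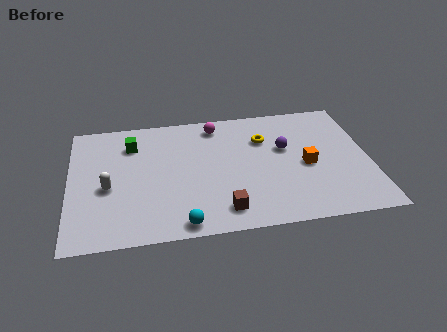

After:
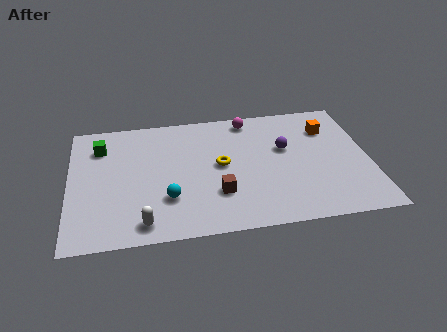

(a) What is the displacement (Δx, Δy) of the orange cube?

(1.1, 2.4)

From the two frames, the orange cube sits at roughly (10.5, 3.8) before and (11.6, 6.2) after.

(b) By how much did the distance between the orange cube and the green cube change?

+2.1

They were about 8.1 units apart before and 10.2 after — 2.1 units further apart.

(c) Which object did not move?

the purple sphere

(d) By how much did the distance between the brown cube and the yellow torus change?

-3.0

They were about 4.9 units apart before and 1.9 after — 3.0 units closer together.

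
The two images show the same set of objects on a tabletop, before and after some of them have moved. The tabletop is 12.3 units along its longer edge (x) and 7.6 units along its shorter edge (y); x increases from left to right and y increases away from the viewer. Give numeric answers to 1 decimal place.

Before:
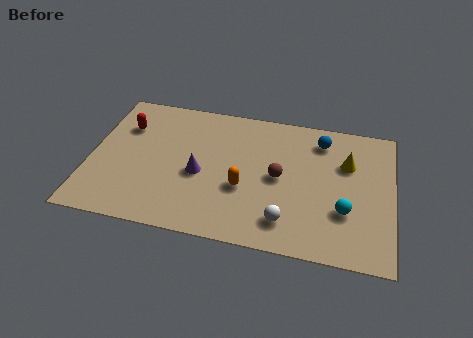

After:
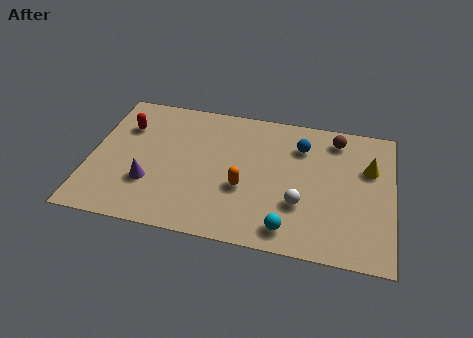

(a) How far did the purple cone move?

2.2

From (4.5, 3.3) to (2.5, 2.4), the purple cone covered √(2.0² + 0.9²) ≈ 2.2 units.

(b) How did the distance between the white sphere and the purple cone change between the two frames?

+2.1

They were about 4.0 units apart before and 6.1 after — 2.1 units further apart.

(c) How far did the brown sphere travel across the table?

3.4

The brown sphere was near (7.7, 3.8) before and (9.9, 6.4) after, so it travelled √(2.2² + 2.6²) ≈ 3.4 units.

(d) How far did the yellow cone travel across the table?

0.9

The yellow cone was near (10.4, 5.1) before and (11.3, 5.0) after, so it travelled √(0.9² + 0.1²) ≈ 0.9 units.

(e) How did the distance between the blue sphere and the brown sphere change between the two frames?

-1.3

The distance was about 2.9 in the first image and 1.6 in the second, so they moved 1.3 units closer together.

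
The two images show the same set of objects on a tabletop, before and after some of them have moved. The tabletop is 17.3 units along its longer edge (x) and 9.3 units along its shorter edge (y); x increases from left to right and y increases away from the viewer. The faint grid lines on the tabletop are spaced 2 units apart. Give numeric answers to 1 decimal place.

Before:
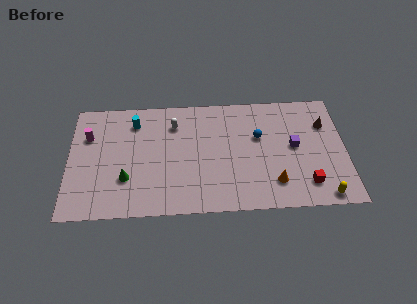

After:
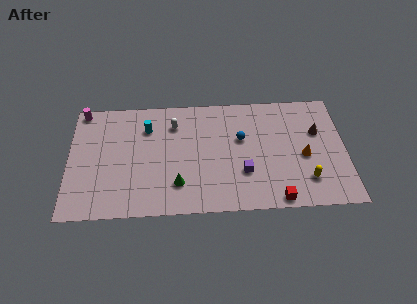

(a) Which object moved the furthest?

the purple cube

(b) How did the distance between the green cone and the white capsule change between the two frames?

-0.4

They were about 5.2 units apart before and 4.8 after — 0.4 units closer together.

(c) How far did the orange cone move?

2.8

The orange cone was near (12.8, 2.1) before and (14.7, 4.1) after, so it travelled √(1.9² + 2.0²) ≈ 2.8 units.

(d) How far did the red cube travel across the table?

2.2

From (14.8, 1.9) to (12.9, 0.8), the red cube covered √(1.9² + 1.1²) ≈ 2.2 units.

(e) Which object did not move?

the white capsule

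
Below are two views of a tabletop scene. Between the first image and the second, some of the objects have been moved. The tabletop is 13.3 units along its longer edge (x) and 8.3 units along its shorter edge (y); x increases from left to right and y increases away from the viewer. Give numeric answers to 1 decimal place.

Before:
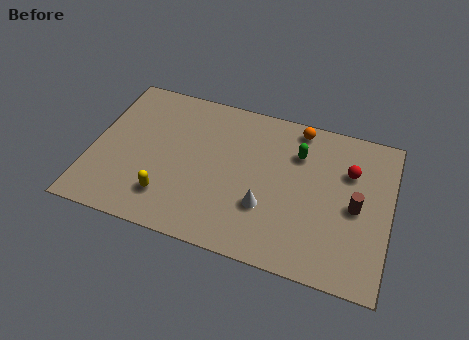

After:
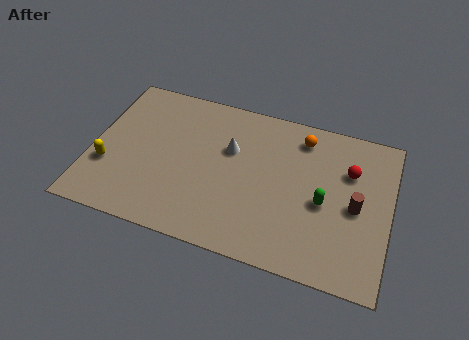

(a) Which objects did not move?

the brown cylinder and the red sphere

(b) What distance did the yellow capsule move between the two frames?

2.9

The yellow capsule moved from about (3.6, 1.9) to (0.8, 2.8), a distance of √(2.8² + 0.9²) ≈ 2.9.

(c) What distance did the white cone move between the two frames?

3.2

The white cone was near (7.9, 2.7) before and (6.1, 5.3) after, so it travelled √(1.8² + 2.6²) ≈ 3.2 units.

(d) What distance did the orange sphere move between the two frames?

0.5

The orange sphere was near (9.0, 7.4) before and (9.2, 6.9) after, so it travelled √(0.2² + 0.5²) ≈ 0.5 units.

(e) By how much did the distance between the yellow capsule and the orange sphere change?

+1.6

The distance was about 7.7 in the first image and 9.3 in the second, so they moved 1.6 units further apart.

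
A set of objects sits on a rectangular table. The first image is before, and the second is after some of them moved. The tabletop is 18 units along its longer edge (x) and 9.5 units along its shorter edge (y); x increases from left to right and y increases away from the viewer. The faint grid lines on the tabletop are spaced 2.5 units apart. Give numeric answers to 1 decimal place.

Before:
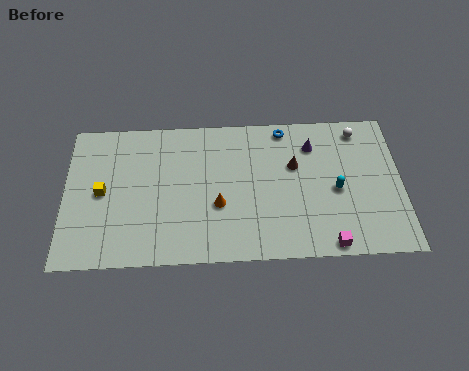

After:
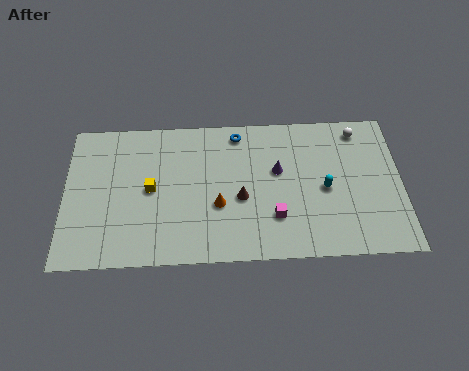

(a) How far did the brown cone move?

3.5

The brown cone moved from about (12.3, 6.0) to (9.4, 4.0), a distance of √(2.9² + 2.0²) ≈ 3.5.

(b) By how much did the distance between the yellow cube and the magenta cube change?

-5.7

The distance was about 12.6 in the first image and 6.9 in the second, so they moved 5.7 units closer together.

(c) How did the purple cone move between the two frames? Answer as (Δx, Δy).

(-1.9, -1.6)

The purple cone started near (13.3, 7.3) and ended near (11.4, 5.7).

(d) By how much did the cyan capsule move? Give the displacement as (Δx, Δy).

(-0.6, 0.1)

From the two frames, the cyan capsule sits at roughly (14.5, 4.3) before and (13.9, 4.4) after.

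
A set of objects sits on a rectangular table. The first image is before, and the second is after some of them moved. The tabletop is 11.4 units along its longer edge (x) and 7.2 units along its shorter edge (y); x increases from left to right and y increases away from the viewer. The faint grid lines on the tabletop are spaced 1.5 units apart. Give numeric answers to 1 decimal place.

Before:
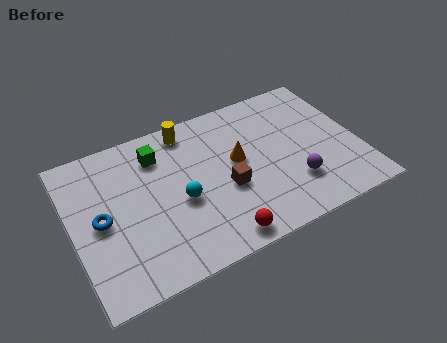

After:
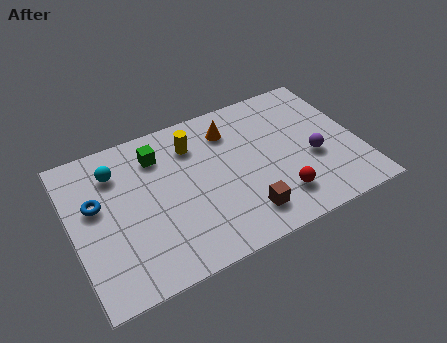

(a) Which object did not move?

the green cube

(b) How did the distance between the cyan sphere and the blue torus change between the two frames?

-1.6

Before: roughly 3.1 units apart; after: 1.5. That's 1.6 units closer together.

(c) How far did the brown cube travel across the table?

1.6

The brown cube moved from about (6.0, 2.9) to (6.5, 1.4), a distance of √(0.5² + 1.5²) ≈ 1.6.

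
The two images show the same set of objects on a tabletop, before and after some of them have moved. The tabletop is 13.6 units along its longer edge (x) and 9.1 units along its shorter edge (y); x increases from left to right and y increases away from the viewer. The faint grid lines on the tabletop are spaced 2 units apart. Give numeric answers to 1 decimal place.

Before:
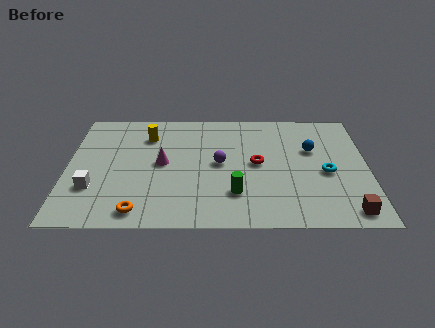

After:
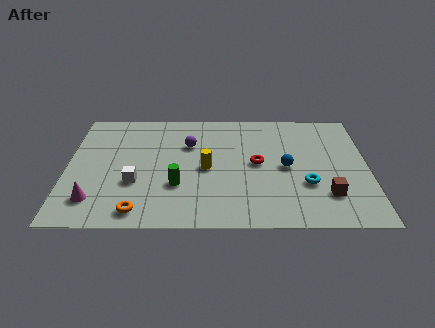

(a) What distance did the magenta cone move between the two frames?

4.1

The magenta cone moved from about (4.3, 4.7) to (1.3, 1.9), a distance of √(3.0² + 2.8²) ≈ 4.1.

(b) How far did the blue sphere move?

1.8

From (11.1, 5.8) to (9.9, 4.4), the blue sphere covered √(1.2² + 1.4²) ≈ 1.8 units.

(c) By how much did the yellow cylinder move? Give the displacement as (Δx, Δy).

(2.7, -2.6)

The yellow cylinder was at about (3.6, 6.9) and moved to about (6.3, 4.3).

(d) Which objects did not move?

the orange torus and the red torus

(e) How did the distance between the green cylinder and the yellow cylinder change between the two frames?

-4.2

The distance was about 6.0 in the first image and 1.8 in the second, so they moved 4.2 units closer together.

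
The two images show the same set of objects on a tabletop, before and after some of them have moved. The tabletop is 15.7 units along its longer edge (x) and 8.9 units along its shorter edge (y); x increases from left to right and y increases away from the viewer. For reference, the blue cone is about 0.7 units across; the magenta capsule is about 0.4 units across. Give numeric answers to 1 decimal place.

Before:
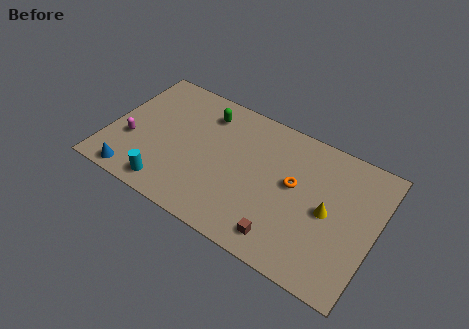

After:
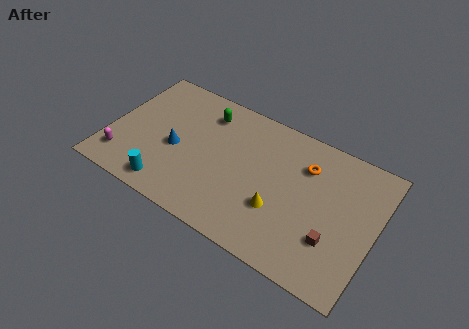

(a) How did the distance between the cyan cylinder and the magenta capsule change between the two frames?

-0.3

Before: roughly 3.3 units apart; after: 3.0. That's 0.3 units closer together.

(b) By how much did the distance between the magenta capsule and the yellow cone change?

-2.4

The distance was about 11.7 in the first image and 9.3 in the second, so they moved 2.4 units closer together.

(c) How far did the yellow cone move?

3.0

From (13.0, 4.3) to (10.3, 3.0), the yellow cone covered √(2.7² + 1.3²) ≈ 3.0 units.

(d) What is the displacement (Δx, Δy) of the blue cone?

(2.0, 3.0)

The blue cone started near (2.0, 0.9) and ended near (4.0, 3.9).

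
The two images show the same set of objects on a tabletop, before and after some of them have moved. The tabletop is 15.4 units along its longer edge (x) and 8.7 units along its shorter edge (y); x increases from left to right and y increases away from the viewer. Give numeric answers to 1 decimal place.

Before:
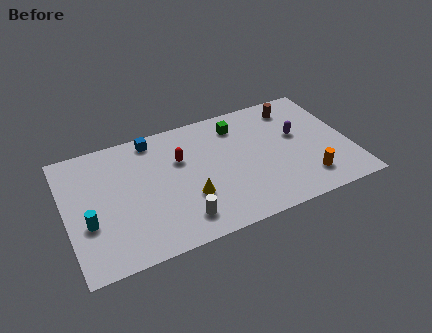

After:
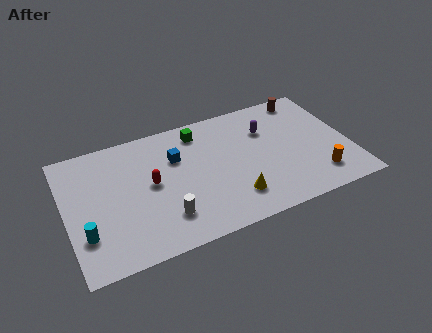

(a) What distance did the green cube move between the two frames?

2.1

From (9.6, 7.0) to (7.5, 7.3), the green cube covered √(2.1² + 0.3²) ≈ 2.1 units.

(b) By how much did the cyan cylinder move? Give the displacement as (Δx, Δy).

(-0.2, -0.7)

The cyan cylinder was at about (1.1, 3.2) and moved to about (0.9, 2.5).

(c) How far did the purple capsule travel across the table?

1.9

The purple capsule was near (12.7, 5.1) before and (11.1, 6.1) after, so it travelled √(1.6² + 1.0²) ≈ 1.9 units.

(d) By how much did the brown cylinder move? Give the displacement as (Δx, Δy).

(0.7, 0.5)

From the two frames, the brown cylinder sits at roughly (12.8, 7.2) before and (13.5, 7.7) after.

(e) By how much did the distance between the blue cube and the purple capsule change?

-3.1

The distance was about 8.1 in the first image and 5.0 in the second, so they moved 3.1 units closer together.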